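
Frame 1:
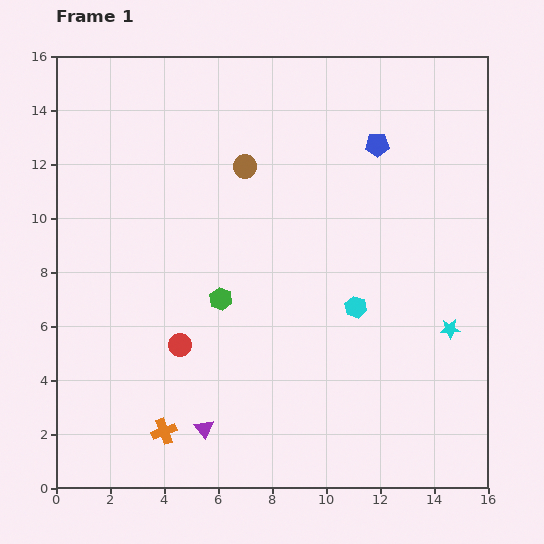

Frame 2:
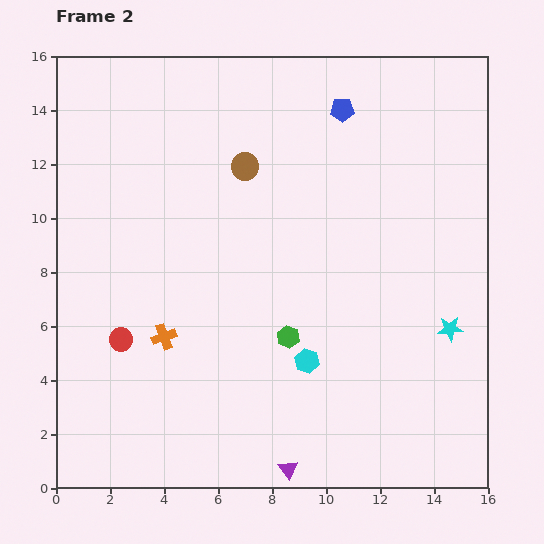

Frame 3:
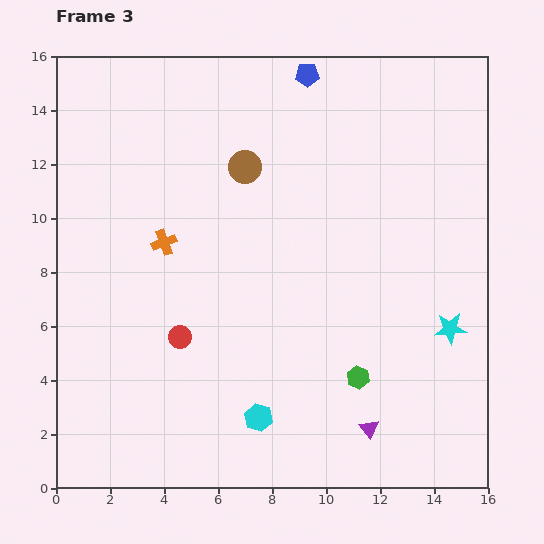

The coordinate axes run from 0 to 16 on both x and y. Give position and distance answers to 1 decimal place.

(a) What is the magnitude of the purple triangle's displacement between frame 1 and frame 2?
3.4

The purple triangle moved from (5.5, 2.2) to (8.6, 0.7), a distance of √(3.1² + 1.5²) ≈ 3.4.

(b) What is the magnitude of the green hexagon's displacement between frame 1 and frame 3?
5.9

The green hexagon moved from (6.1, 7.0) to (11.2, 4.1), a distance of √(5.1² + 2.9²) ≈ 5.9.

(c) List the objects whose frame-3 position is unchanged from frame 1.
the cyan star, the brown circle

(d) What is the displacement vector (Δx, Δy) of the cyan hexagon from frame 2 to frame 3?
(-1.8, -2.1)

The cyan hexagon was at (9.3, 4.7) in frame 2 and (7.5, 2.6) in frame 3.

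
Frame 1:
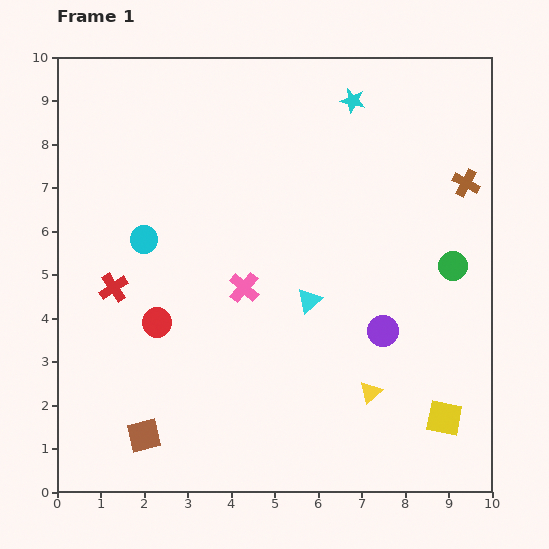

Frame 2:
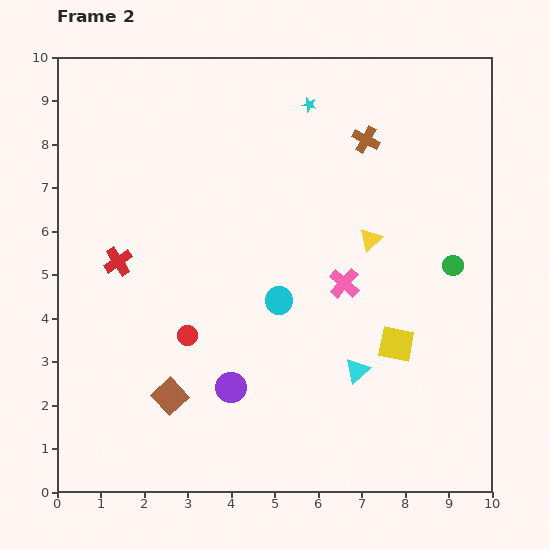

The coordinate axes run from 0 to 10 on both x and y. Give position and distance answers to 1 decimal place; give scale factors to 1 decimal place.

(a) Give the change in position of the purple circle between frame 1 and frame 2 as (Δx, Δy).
(-3.5, -1.3)

The purple circle was at (7.5, 3.7) in frame 1 and (4.0, 2.4) in frame 2.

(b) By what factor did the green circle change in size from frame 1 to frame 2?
0.7×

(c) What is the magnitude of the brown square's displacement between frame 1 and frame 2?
1.1

The brown square moved from (2.0, 1.3) to (2.6, 2.2), a distance of √(0.6² + 0.9²) ≈ 1.1.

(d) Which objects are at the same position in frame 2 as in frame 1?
the green circle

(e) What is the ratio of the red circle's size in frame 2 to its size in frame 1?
0.7×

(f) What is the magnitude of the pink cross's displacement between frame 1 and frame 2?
2.3

The pink cross moved from (4.3, 4.7) to (6.6, 4.8), a distance of √(2.3² + 0.1²) ≈ 2.3.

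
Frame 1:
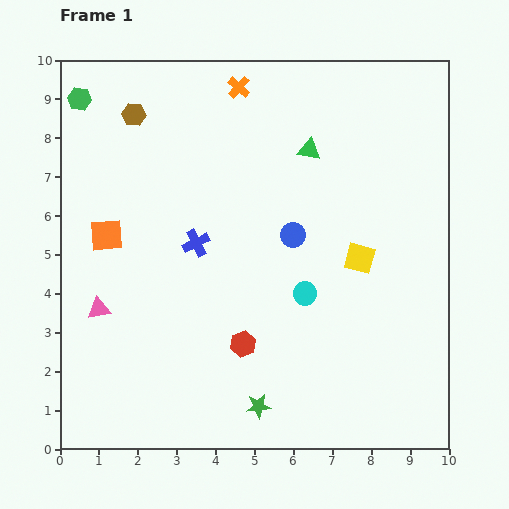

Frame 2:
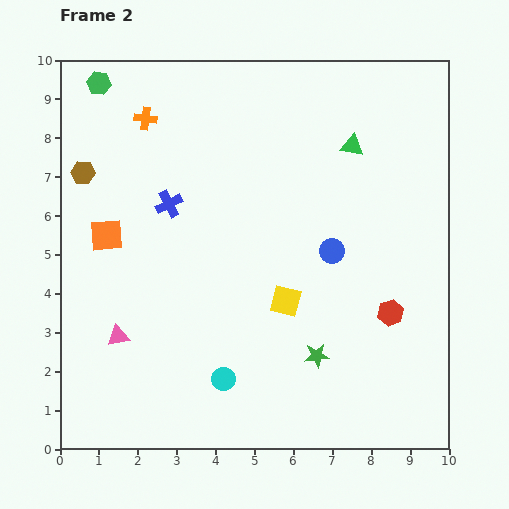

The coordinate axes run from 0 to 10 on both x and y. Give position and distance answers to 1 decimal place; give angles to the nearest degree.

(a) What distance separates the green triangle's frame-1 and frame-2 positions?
1.1

The green triangle moved from (6.4, 7.7) to (7.5, 7.8), a distance of √(1.1² + 0.1²) ≈ 1.1.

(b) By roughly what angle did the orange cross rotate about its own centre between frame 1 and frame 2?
35° counter-clockwise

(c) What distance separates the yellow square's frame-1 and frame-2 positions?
2.2

The yellow square moved from (7.7, 4.9) to (5.8, 3.8), a distance of √(1.9² + 1.1²) ≈ 2.2.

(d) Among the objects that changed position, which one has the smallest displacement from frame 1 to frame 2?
the green hexagon

(moved 0.6)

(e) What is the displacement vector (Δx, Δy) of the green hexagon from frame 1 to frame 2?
(0.5, 0.4)

The green hexagon was at (0.5, 9.0) in frame 1 and (1.0, 9.4) in frame 2.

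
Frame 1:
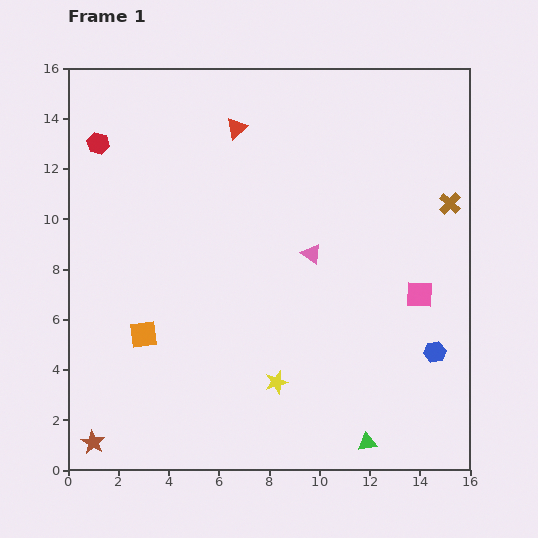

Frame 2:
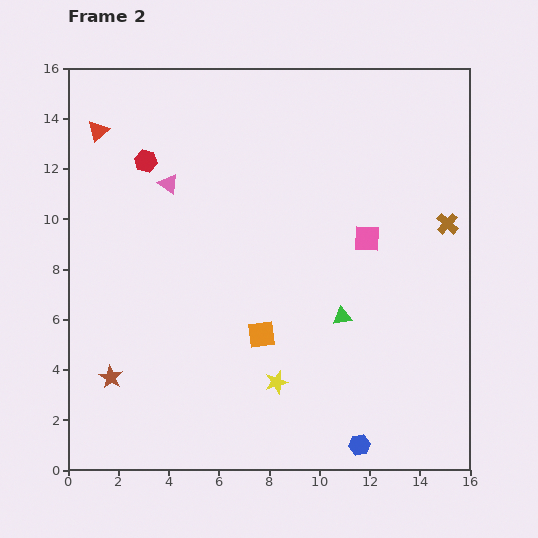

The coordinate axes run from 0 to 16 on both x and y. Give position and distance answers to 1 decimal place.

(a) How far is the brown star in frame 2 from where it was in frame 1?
2.7

The brown star moved from (1.0, 1.1) to (1.7, 3.7), a distance of √(0.7² + 2.6²) ≈ 2.7.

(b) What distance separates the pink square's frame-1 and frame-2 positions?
3.0

The pink square moved from (14.0, 7.0) to (11.9, 9.2), a distance of √(2.1² + 2.2²) ≈ 3.0.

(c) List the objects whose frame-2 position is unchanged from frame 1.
the yellow star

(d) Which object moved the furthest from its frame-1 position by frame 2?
the pink triangle

(moved 6.4; next 5.5)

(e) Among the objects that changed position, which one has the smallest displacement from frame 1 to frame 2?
the brown cross

(moved 0.8)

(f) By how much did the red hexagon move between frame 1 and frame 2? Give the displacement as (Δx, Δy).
(1.9, -0.7)

The red hexagon was at (1.2, 13.0) in frame 1 and (3.1, 12.3) in frame 2.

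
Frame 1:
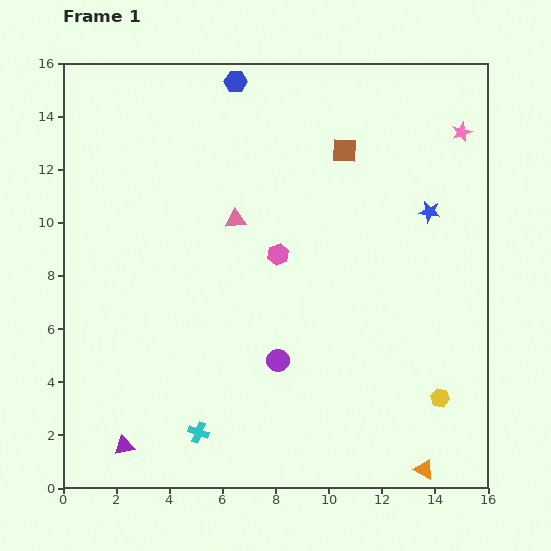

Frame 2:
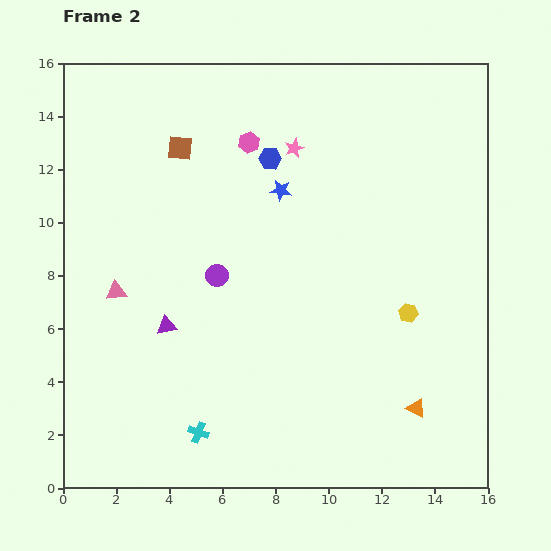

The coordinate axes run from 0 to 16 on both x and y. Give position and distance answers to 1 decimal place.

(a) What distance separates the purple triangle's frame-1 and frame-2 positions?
4.8

The purple triangle moved from (2.3, 1.6) to (3.9, 6.1), a distance of √(1.6² + 4.5²) ≈ 4.8.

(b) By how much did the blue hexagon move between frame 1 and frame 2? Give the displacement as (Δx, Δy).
(1.3, -2.9)

The blue hexagon was at (6.5, 15.3) in frame 1 and (7.8, 12.4) in frame 2.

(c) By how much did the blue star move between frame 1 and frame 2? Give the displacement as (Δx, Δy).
(-5.6, 0.8)

The blue star was at (13.8, 10.4) in frame 1 and (8.2, 11.2) in frame 2.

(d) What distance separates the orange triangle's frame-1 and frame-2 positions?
2.3

The orange triangle moved from (13.6, 0.7) to (13.3, 3.0), a distance of √(0.3² + 2.3²) ≈ 2.3.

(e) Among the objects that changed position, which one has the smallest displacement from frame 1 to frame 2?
the orange triangle

(moved 2.3)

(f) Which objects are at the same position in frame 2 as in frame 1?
the cyan cross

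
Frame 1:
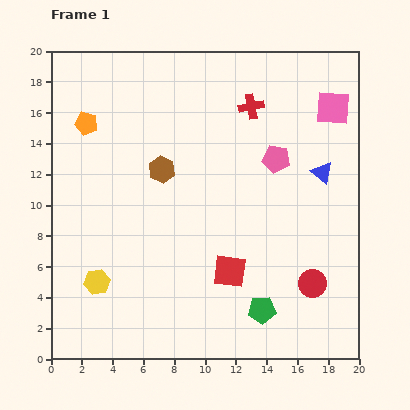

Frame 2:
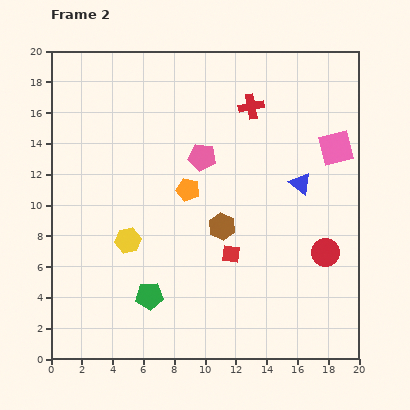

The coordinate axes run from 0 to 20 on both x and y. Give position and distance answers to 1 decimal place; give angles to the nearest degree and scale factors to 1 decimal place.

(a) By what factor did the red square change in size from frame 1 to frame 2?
0.6×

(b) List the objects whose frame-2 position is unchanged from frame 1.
the red cross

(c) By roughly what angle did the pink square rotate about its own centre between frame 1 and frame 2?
17° counter-clockwise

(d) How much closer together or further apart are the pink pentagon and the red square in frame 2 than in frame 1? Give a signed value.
-1.3

Distance in frame 1: 7.9. Distance in frame 2: 6.6.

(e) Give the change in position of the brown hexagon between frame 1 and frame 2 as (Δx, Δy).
(3.9, -3.7)

The brown hexagon was at (7.2, 12.3) in frame 1 and (11.1, 8.6) in frame 2.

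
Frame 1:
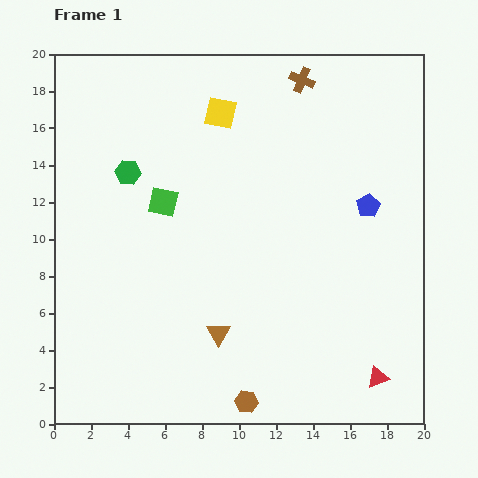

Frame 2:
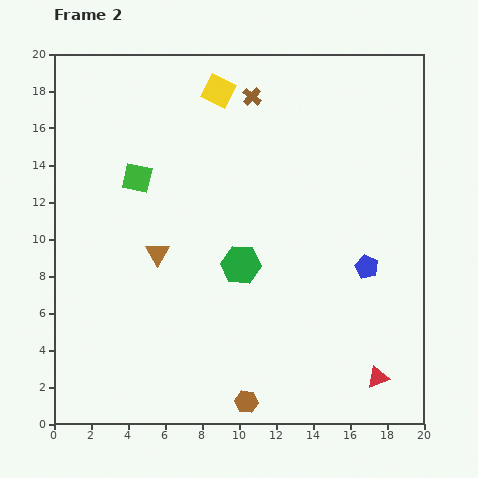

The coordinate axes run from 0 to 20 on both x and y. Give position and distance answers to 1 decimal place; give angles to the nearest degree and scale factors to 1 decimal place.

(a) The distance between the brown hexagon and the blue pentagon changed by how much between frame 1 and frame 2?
-2.7

Distance in frame 1: 12.5. Distance in frame 2: 9.8.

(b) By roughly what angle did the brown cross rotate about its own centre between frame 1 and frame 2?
20° clockwise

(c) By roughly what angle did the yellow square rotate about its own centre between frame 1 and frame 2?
16° clockwise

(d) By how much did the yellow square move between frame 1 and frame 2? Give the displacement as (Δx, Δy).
(-0.1, 1.2)

The yellow square was at (9.0, 16.8) in frame 1 and (8.9, 18.0) in frame 2.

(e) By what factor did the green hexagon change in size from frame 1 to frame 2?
1.6×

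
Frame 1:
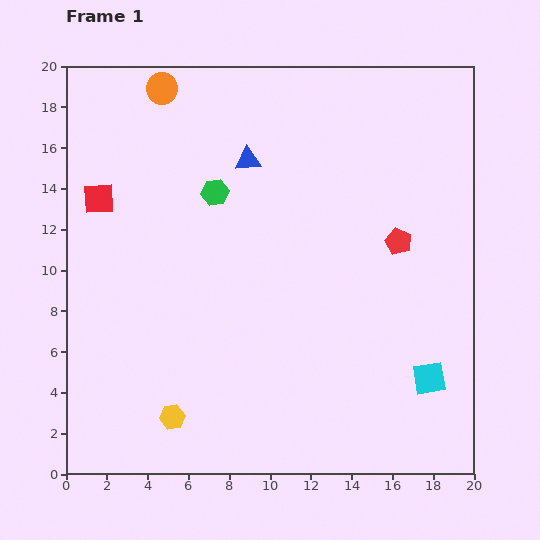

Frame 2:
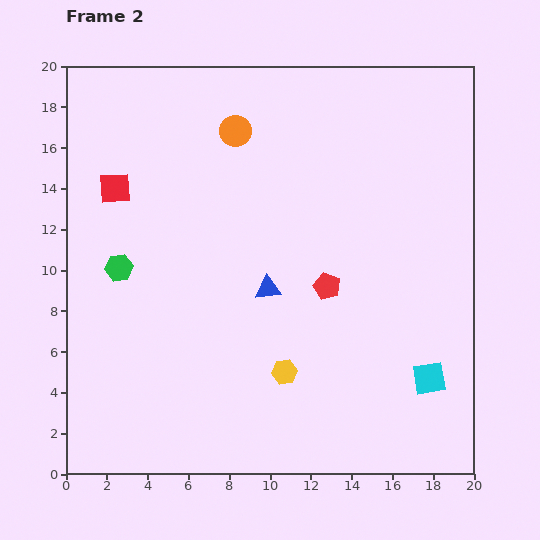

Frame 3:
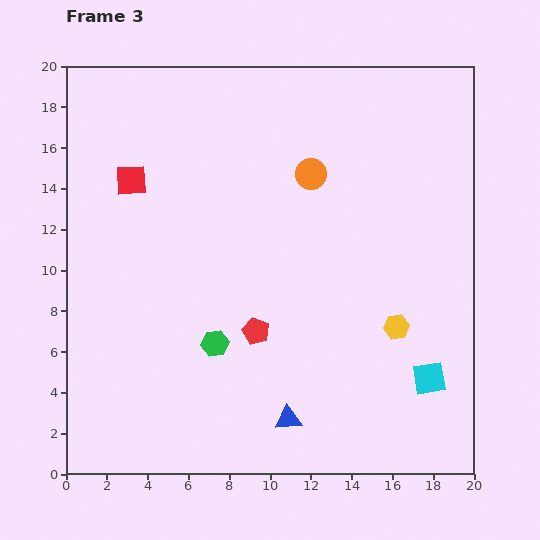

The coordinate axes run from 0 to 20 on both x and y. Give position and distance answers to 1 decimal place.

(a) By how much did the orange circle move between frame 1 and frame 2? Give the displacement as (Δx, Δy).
(3.6, -2.1)

The orange circle was at (4.7, 18.9) in frame 1 and (8.3, 16.8) in frame 2.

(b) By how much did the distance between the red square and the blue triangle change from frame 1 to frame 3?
+6.5

Distance in frame 1: 7.5. Distance in frame 3: 14.0.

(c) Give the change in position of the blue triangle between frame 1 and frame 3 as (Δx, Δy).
(2.0, -12.7)

The blue triangle was at (8.9, 15.4) in frame 1 and (10.9, 2.7) in frame 3.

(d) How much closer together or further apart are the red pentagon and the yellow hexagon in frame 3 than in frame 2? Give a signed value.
+2.2

Distance in frame 2: 4.7. Distance in frame 3: 6.9.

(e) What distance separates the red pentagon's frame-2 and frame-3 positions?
4.1

The red pentagon moved from (12.8, 9.2) to (9.3, 7.0), a distance of √(3.5² + 2.2²) ≈ 4.1.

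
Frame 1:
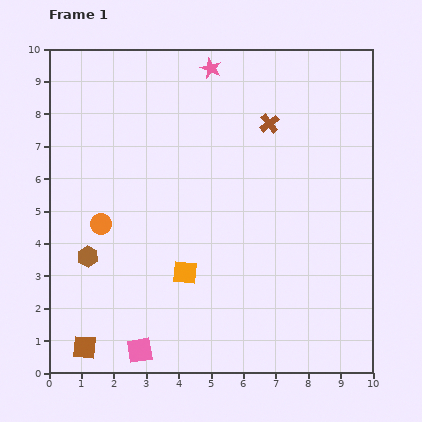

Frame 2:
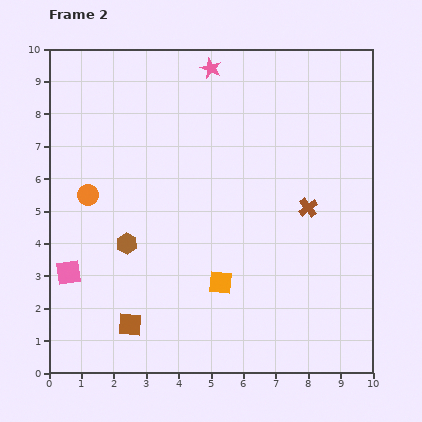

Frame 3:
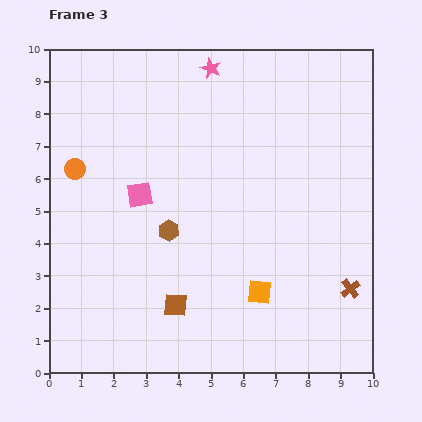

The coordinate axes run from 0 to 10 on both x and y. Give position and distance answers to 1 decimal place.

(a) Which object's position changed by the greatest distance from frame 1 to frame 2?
the pink square

(moved 3.3; next 2.9)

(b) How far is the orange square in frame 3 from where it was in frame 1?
2.4

The orange square moved from (4.2, 3.1) to (6.5, 2.5), a distance of √(2.3² + 0.6²) ≈ 2.4.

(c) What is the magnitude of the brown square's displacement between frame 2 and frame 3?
1.5

The brown square moved from (2.5, 1.5) to (3.9, 2.1), a distance of √(1.4² + 0.6²) ≈ 1.5.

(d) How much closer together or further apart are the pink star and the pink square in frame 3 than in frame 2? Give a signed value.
-3.2

Distance in frame 2: 7.7. Distance in frame 3: 4.5.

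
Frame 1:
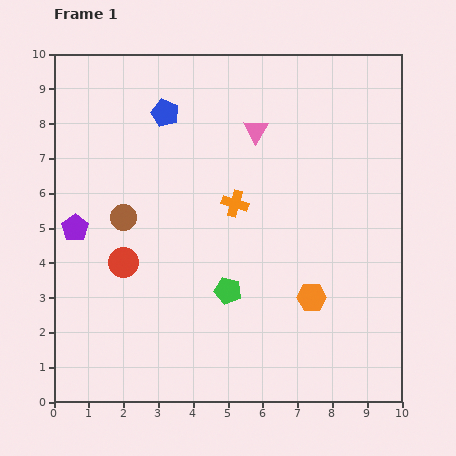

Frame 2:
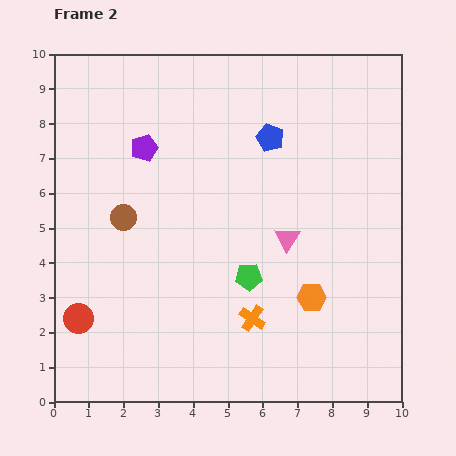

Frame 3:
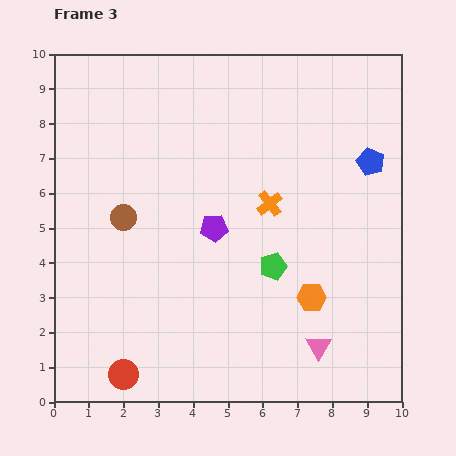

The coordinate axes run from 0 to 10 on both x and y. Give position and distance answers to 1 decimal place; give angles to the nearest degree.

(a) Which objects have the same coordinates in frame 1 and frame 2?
the brown circle, the orange hexagon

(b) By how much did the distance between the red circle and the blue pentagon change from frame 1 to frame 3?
+4.9

Distance in frame 1: 4.5. Distance in frame 3: 9.4.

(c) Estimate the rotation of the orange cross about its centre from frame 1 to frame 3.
35° clockwise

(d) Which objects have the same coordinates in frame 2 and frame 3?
the brown circle, the orange hexagon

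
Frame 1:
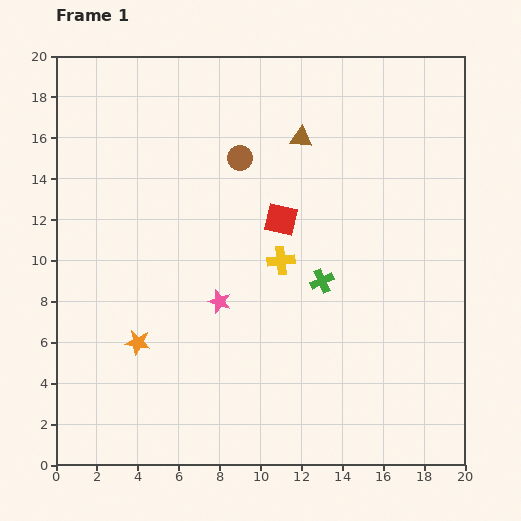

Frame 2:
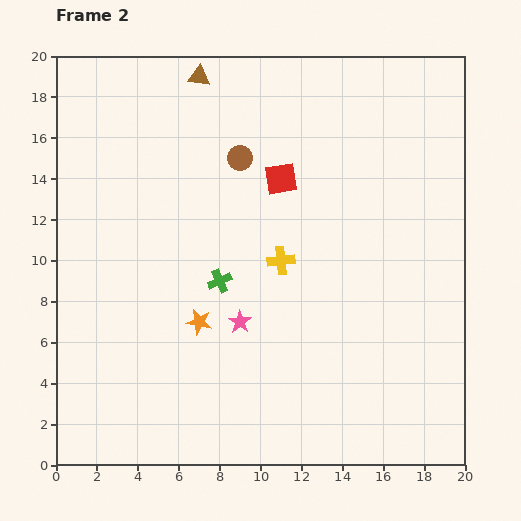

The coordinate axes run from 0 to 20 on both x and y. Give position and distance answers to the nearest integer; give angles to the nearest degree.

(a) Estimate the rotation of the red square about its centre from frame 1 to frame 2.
23° counter-clockwise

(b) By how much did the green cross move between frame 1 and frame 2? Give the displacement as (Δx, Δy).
(-5, 0)

The green cross was at (13, 9) in frame 1 and (8, 9) in frame 2.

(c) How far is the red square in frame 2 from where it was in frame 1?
2

The red square moved from (11, 12) to (11, 14), a distance of √(0² + 2²) ≈ 2.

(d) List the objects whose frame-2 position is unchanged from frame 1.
the yellow cross, the brown circle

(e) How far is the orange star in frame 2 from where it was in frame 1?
3

The orange star moved from (4, 6) to (7, 7), a distance of √(3² + 1²) ≈ 3.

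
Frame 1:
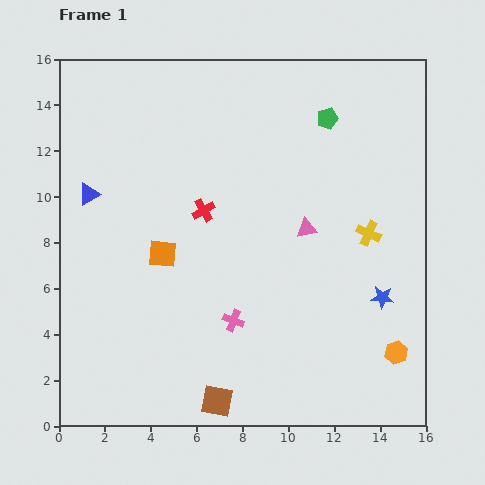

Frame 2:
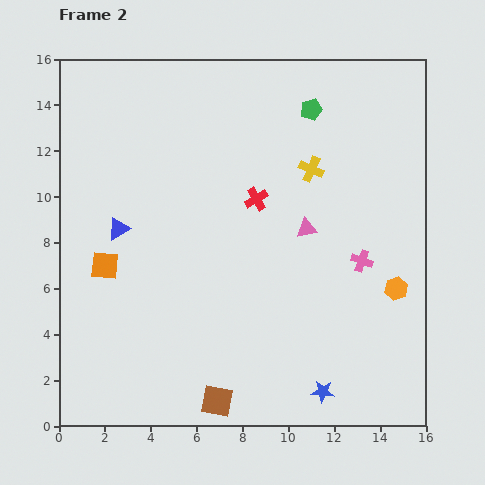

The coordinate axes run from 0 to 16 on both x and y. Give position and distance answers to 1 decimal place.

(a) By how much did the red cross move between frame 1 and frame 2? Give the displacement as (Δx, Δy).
(2.3, 0.5)

The red cross was at (6.3, 9.4) in frame 1 and (8.6, 9.9) in frame 2.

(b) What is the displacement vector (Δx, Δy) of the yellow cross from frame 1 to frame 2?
(-2.5, 2.8)

The yellow cross was at (13.5, 8.4) in frame 1 and (11.0, 11.2) in frame 2.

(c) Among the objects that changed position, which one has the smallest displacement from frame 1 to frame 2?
the green pentagon

(moved 0.8)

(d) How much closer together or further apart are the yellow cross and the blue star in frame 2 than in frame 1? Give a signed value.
+6.8

Distance in frame 1: 2.9. Distance in frame 2: 9.7.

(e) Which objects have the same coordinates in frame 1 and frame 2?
the brown square, the pink triangle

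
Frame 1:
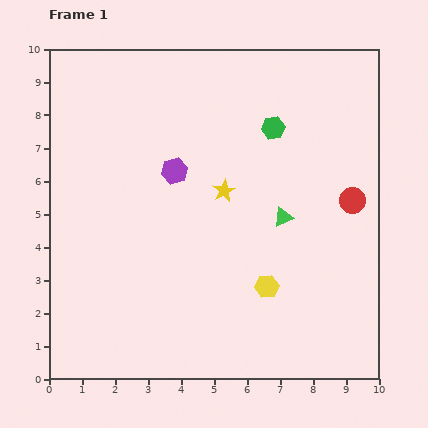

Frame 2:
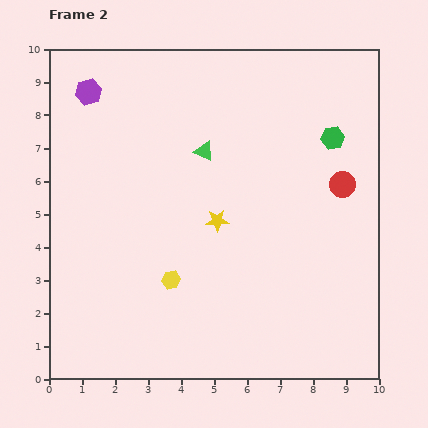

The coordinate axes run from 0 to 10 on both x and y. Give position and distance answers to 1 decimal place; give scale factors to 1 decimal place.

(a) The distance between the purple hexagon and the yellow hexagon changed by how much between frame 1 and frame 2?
+1.7

Distance in frame 1: 4.5. Distance in frame 2: 6.2.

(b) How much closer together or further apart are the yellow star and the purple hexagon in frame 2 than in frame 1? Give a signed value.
+3.9

Distance in frame 1: 1.6. Distance in frame 2: 5.5.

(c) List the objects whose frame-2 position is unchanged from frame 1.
none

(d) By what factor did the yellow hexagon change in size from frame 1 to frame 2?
0.8×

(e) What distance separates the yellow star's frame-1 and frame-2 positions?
0.9

The yellow star moved from (5.3, 5.7) to (5.1, 4.8), a distance of √(0.2² + 0.9²) ≈ 0.9.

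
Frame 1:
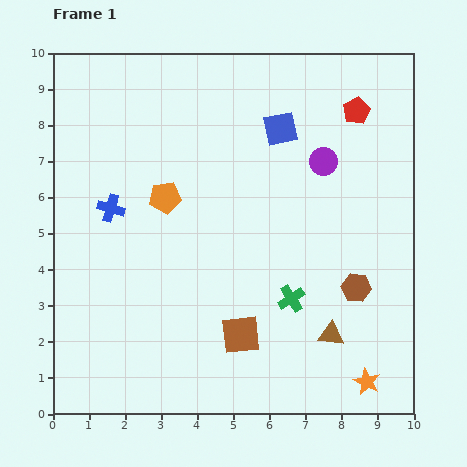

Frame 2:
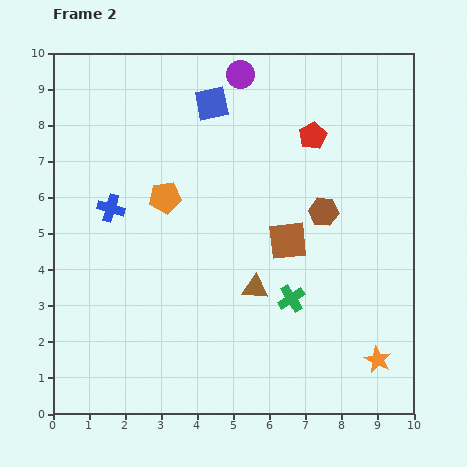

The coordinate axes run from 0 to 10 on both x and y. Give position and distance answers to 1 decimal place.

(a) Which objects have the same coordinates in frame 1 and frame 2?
the orange pentagon, the blue cross, the green cross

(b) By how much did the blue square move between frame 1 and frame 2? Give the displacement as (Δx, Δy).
(-1.9, 0.7)

The blue square was at (6.3, 7.9) in frame 1 and (4.4, 8.6) in frame 2.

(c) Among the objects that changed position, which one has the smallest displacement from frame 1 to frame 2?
the orange star

(moved 0.7)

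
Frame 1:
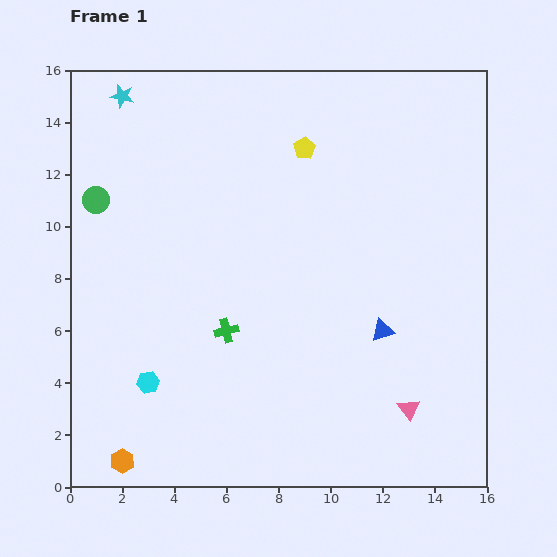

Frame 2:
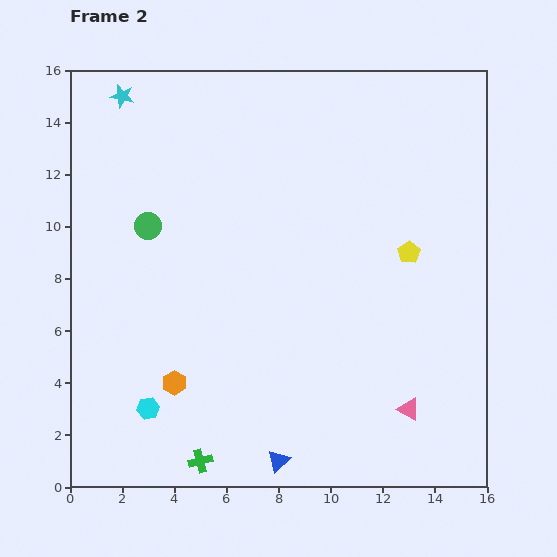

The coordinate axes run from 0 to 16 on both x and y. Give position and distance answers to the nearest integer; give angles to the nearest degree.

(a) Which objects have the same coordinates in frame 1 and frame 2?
the pink triangle, the cyan star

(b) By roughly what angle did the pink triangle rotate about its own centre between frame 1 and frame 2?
25° counter-clockwise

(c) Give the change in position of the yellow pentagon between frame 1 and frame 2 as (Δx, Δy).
(4, -4)

The yellow pentagon was at (9, 13) in frame 1 and (13, 9) in frame 2.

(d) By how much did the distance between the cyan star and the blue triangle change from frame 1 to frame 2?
+2

Distance in frame 1: 13. Distance in frame 2: 15.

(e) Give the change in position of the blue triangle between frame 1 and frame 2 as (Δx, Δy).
(-4, -5)

The blue triangle was at (12, 6) in frame 1 and (8, 1) in frame 2.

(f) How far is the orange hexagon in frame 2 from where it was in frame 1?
4

The orange hexagon moved from (2, 1) to (4, 4), a distance of √(2² + 3²) ≈ 4.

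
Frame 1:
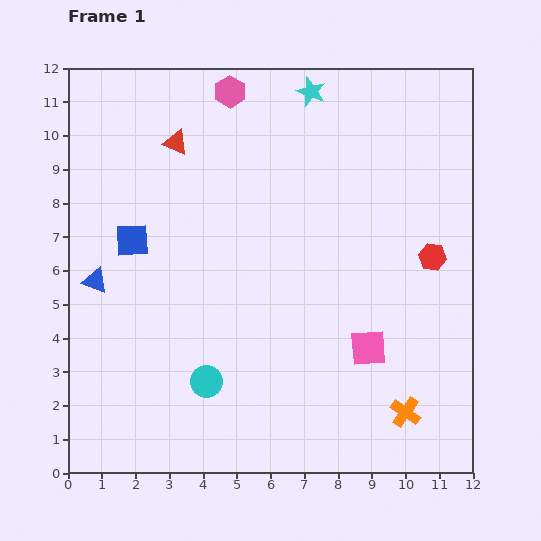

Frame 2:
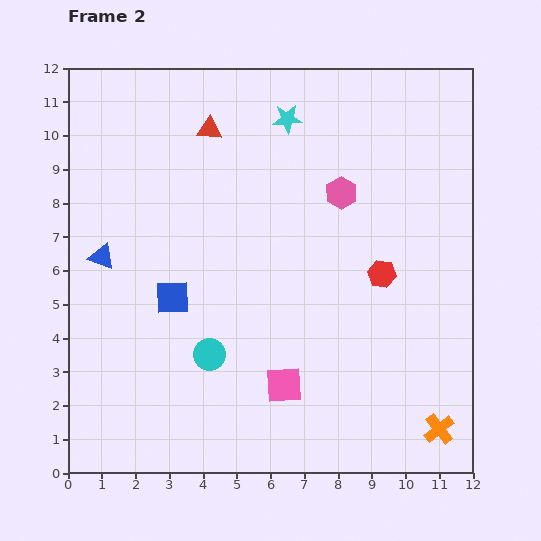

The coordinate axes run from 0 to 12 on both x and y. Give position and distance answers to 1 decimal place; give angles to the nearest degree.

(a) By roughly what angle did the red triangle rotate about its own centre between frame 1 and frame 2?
19° counter-clockwise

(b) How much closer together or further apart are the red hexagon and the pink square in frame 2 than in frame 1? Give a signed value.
+1.1

Distance in frame 1: 3.3. Distance in frame 2: 4.4.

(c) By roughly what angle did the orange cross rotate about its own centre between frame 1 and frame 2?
18° clockwise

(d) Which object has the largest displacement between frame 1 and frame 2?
the pink hexagon

(moved 4.5; next 2.7)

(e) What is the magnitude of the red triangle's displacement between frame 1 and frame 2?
1.1

The red triangle moved from (3.2, 9.8) to (4.2, 10.2), a distance of √(1.0² + 0.4²) ≈ 1.1.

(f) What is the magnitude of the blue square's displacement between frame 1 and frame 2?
2.1

The blue square moved from (1.9, 6.9) to (3.1, 5.2), a distance of √(1.2² + 1.7²) ≈ 2.1.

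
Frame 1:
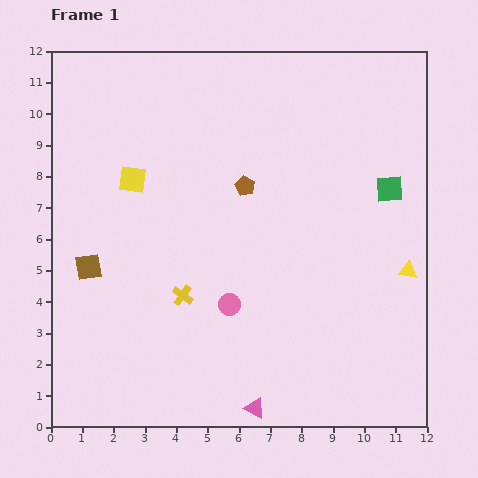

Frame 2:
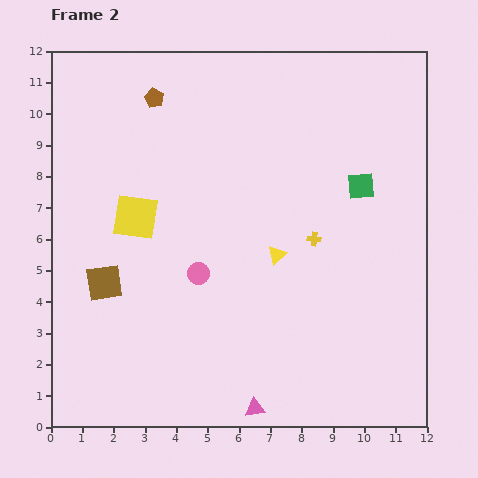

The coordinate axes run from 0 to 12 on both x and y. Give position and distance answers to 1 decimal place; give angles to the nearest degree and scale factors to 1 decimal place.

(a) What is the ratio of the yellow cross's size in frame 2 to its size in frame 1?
0.7×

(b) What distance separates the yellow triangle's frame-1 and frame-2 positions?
4.2

The yellow triangle moved from (11.4, 5.0) to (7.2, 5.5), a distance of √(4.2² + 0.5²) ≈ 4.2.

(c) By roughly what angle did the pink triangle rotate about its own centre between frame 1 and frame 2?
35° counter-clockwise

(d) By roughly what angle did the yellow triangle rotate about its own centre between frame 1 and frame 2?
51° counter-clockwise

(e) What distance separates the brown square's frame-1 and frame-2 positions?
0.7

The brown square moved from (1.2, 5.1) to (1.7, 4.6), a distance of √(0.5² + 0.5²) ≈ 0.7.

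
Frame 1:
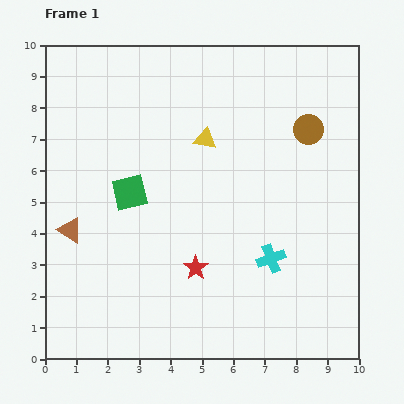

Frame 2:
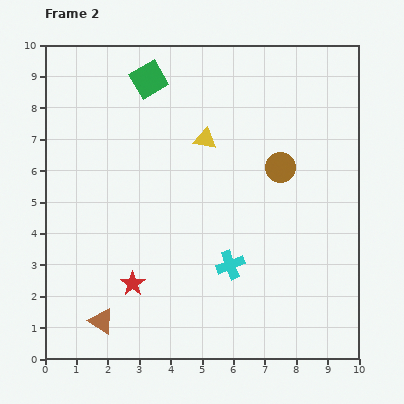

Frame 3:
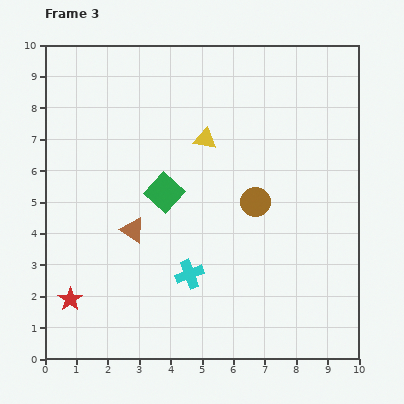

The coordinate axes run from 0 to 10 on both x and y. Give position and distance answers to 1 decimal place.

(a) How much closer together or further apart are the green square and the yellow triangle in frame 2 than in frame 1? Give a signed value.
-0.3

Distance in frame 1: 2.9. Distance in frame 2: 2.6.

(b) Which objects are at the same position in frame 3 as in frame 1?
the yellow triangle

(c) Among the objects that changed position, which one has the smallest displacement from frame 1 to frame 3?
the green square

(moved 1.1)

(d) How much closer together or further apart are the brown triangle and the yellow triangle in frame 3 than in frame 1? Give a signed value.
-1.5

Distance in frame 1: 5.2. Distance in frame 3: 3.7.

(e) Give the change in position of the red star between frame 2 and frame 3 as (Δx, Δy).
(-2.0, -0.5)

The red star was at (2.8, 2.4) in frame 2 and (0.8, 1.9) in frame 3.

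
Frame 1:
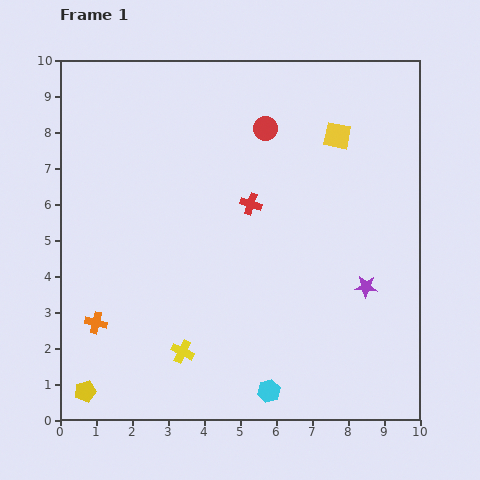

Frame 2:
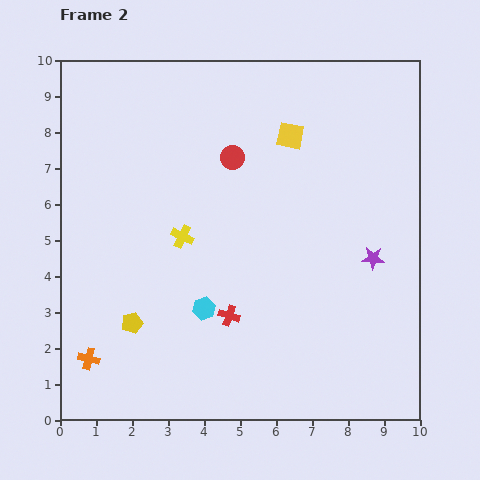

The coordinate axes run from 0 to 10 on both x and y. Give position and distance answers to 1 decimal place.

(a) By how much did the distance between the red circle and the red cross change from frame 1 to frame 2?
+2.3

Distance in frame 1: 2.1. Distance in frame 2: 4.4.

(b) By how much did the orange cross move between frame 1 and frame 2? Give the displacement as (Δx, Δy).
(-0.2, -1.0)

The orange cross was at (1.0, 2.7) in frame 1 and (0.8, 1.7) in frame 2.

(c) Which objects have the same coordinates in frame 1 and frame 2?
none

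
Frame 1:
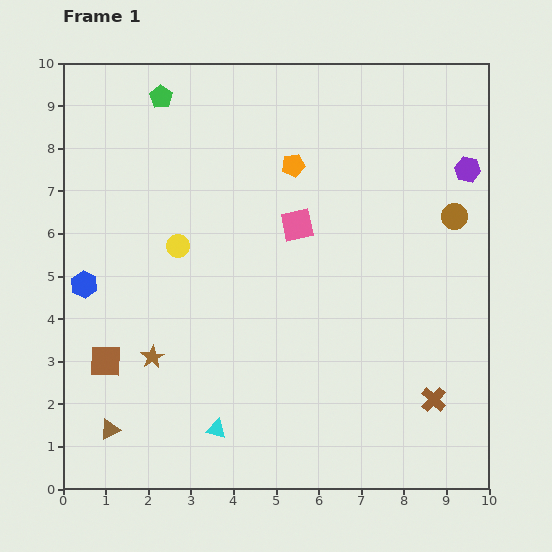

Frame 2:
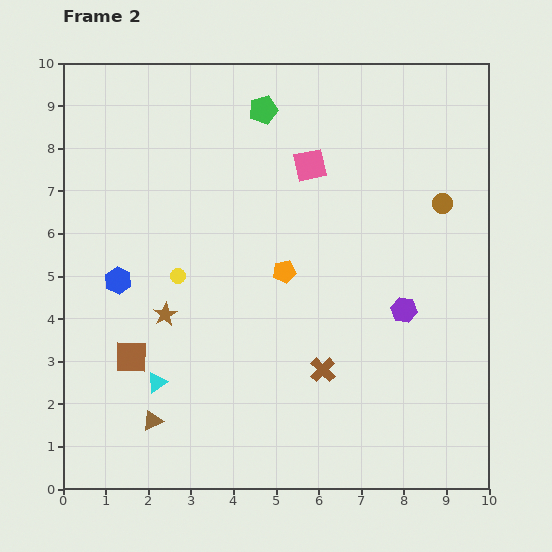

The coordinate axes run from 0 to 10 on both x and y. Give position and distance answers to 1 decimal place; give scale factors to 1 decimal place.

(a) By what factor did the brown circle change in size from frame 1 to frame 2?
0.8×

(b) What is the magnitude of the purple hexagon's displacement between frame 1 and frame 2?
3.6

The purple hexagon moved from (9.5, 7.5) to (8.0, 4.2), a distance of √(1.5² + 3.3²) ≈ 3.6.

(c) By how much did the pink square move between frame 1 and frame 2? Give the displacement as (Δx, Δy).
(0.3, 1.4)

The pink square was at (5.5, 6.2) in frame 1 and (5.8, 7.6) in frame 2.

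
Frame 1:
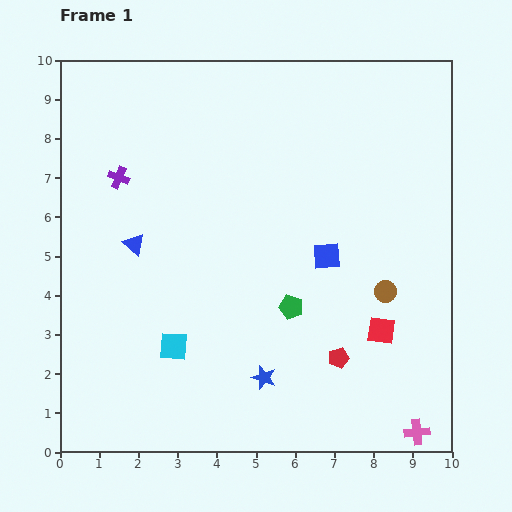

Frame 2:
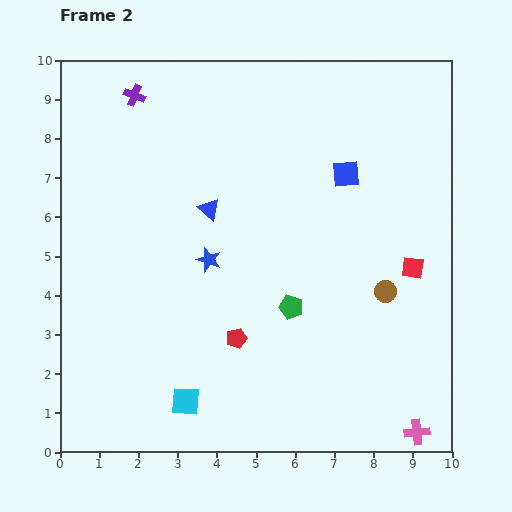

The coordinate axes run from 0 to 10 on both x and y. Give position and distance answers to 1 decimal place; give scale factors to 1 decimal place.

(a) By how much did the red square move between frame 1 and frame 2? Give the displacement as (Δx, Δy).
(0.8, 1.6)

The red square was at (8.2, 3.1) in frame 1 and (9.0, 4.7) in frame 2.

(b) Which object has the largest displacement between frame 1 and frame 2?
the blue star

(moved 3.3; next 2.6)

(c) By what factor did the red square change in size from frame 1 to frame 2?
0.8×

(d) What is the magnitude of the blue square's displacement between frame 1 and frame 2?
2.2

The blue square moved from (6.8, 5.0) to (7.3, 7.1), a distance of √(0.5² + 2.1²) ≈ 2.2.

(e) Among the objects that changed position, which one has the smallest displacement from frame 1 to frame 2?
the cyan square

(moved 1.4)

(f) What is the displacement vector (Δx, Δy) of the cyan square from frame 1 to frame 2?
(0.3, -1.4)

The cyan square was at (2.9, 2.7) in frame 1 and (3.2, 1.3) in frame 2.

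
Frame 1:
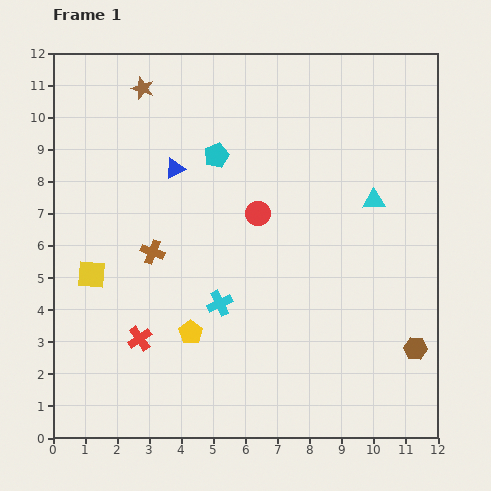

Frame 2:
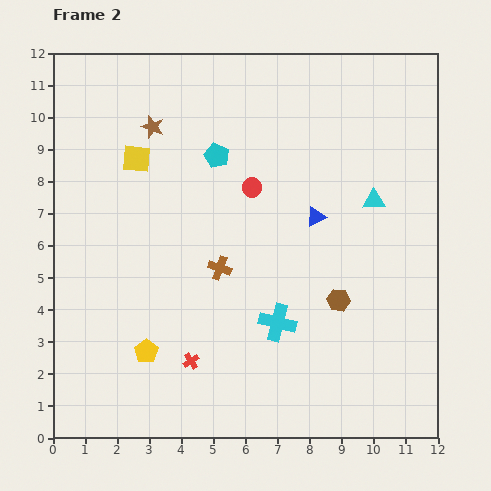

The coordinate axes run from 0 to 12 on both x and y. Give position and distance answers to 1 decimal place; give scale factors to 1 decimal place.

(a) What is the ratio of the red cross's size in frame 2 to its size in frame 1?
0.6×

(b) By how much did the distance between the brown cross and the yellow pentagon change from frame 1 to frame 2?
+0.7

Distance in frame 1: 2.8. Distance in frame 2: 3.5.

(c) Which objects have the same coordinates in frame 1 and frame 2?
the cyan pentagon, the cyan triangle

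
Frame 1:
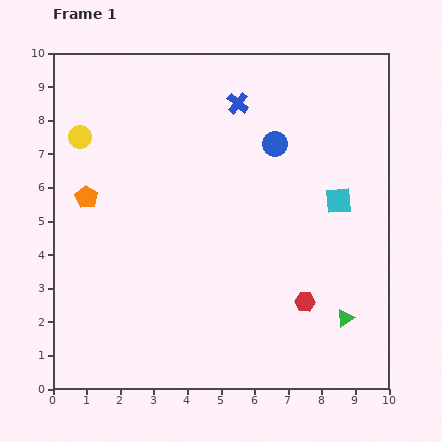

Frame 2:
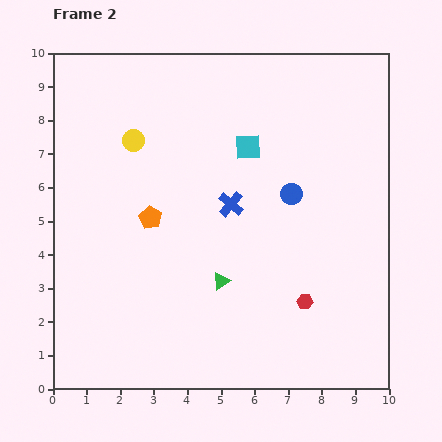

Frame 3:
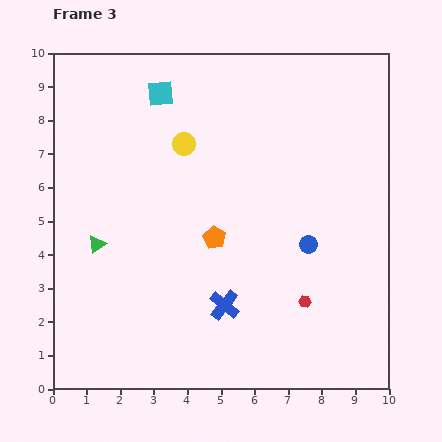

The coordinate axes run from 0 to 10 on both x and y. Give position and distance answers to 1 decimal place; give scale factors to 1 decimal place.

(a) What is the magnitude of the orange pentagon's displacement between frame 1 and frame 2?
2.0

The orange pentagon moved from (1.0, 5.7) to (2.9, 5.1), a distance of √(1.9² + 0.6²) ≈ 2.0.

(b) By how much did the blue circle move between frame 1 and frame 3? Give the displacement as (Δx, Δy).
(1.0, -3.0)

The blue circle was at (6.6, 7.3) in frame 1 and (7.6, 4.3) in frame 3.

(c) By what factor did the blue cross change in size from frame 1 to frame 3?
1.4×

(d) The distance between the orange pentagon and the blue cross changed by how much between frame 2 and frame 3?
-0.4

Distance in frame 2: 2.4. Distance in frame 3: 2.0.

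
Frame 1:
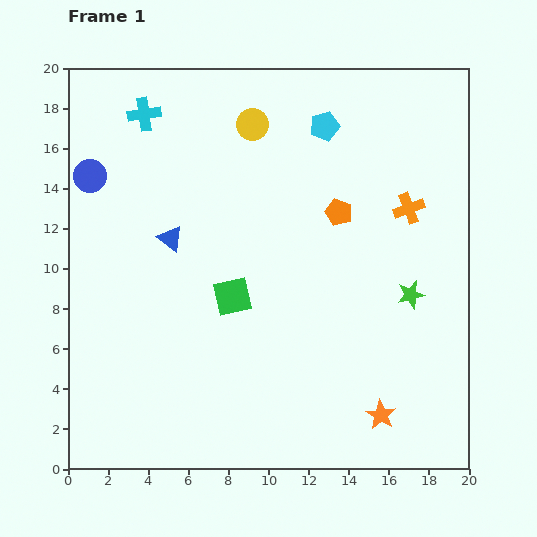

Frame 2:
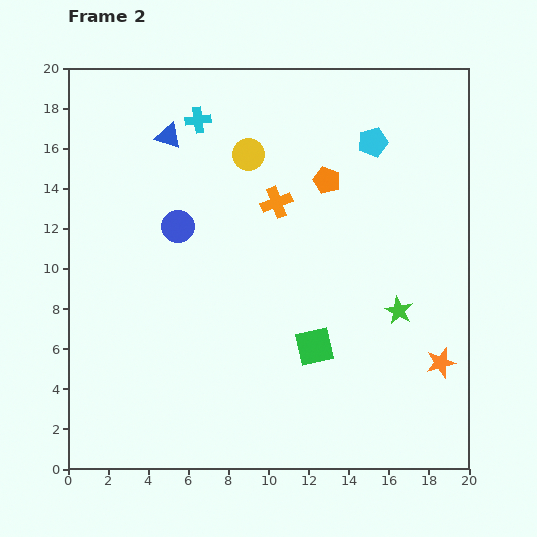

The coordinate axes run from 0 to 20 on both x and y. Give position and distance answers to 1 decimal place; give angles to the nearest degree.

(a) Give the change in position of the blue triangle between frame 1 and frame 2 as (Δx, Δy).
(-0.1, 5.1)

The blue triangle was at (5.1, 11.5) in frame 1 and (5.0, 16.6) in frame 2.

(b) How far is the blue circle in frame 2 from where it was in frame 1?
5.1

The blue circle moved from (1.1, 14.6) to (5.5, 12.1), a distance of √(4.4² + 2.5²) ≈ 5.1.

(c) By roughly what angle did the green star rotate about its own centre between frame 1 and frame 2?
31° counter-clockwise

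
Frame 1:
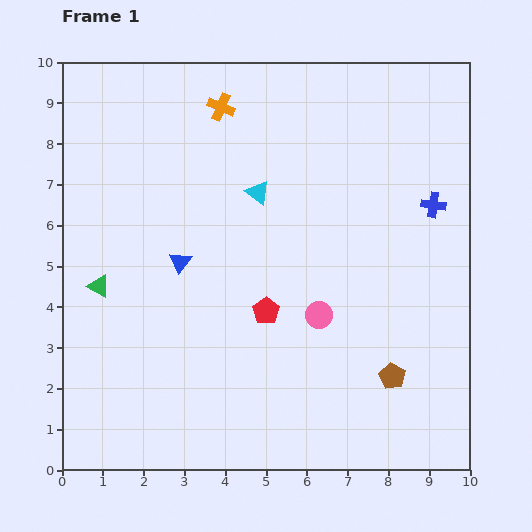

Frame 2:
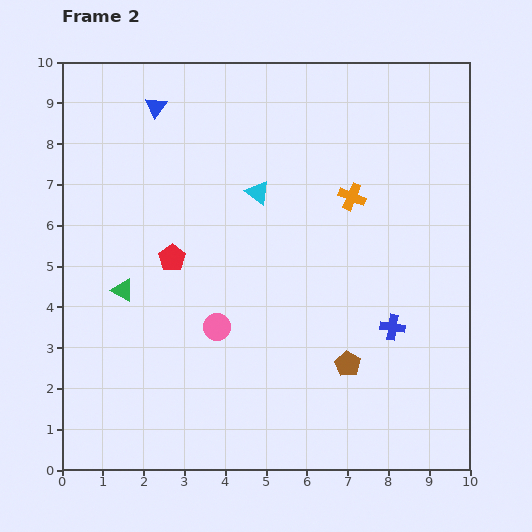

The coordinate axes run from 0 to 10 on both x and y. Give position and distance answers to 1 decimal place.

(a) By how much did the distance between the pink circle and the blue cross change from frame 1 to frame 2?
+0.4

Distance in frame 1: 3.9. Distance in frame 2: 4.3.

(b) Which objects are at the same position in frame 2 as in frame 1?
the cyan triangle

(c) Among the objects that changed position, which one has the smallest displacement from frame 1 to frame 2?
the green triangle

(moved 0.6)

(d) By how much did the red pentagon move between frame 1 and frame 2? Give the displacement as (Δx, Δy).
(-2.3, 1.3)

The red pentagon was at (5.0, 3.9) in frame 1 and (2.7, 5.2) in frame 2.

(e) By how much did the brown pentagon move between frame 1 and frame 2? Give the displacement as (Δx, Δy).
(-1.1, 0.3)

The brown pentagon was at (8.1, 2.3) in frame 1 and (7.0, 2.6) in frame 2.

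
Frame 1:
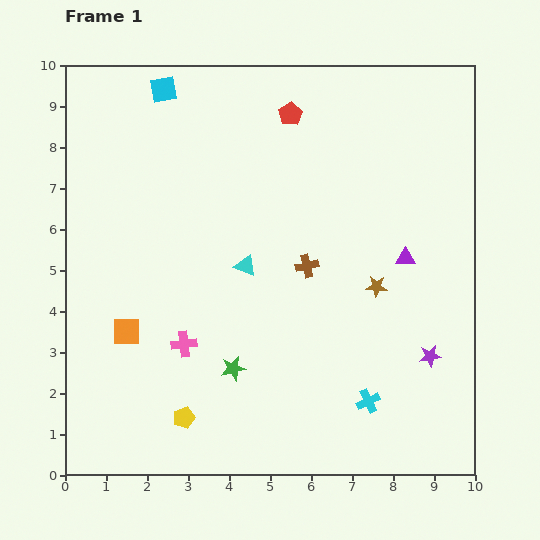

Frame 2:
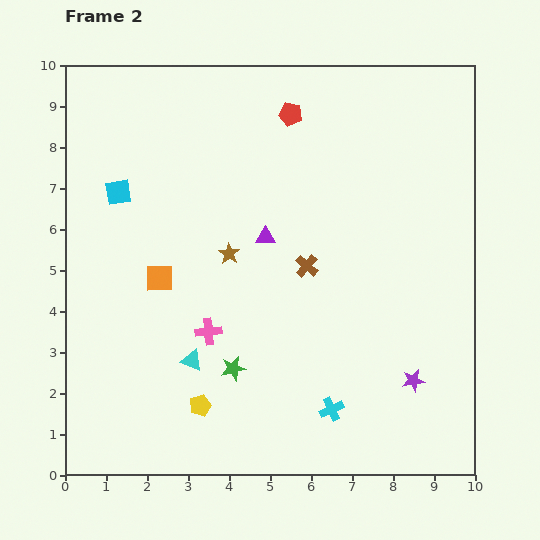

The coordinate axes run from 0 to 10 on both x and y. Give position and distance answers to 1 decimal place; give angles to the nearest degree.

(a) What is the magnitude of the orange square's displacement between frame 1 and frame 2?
1.5

The orange square moved from (1.5, 3.5) to (2.3, 4.8), a distance of √(0.8² + 1.3²) ≈ 1.5.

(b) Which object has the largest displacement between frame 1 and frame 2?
the brown star

(moved 3.7; next 3.4)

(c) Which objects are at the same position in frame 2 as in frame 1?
the red pentagon, the brown cross, the green star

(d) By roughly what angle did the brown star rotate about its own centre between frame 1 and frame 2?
30° clockwise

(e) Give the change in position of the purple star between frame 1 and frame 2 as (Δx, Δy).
(-0.4, -0.6)

The purple star was at (8.9, 2.9) in frame 1 and (8.5, 2.3) in frame 2.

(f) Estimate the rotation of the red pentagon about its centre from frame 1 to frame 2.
27° counter-clockwise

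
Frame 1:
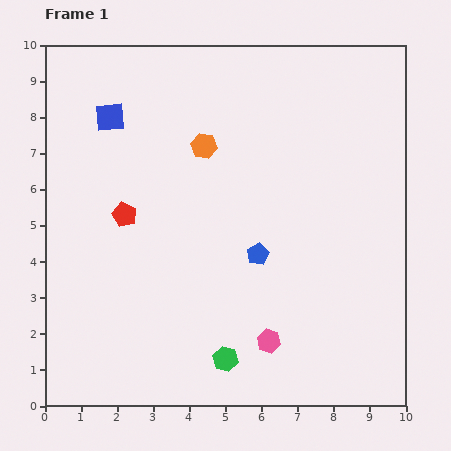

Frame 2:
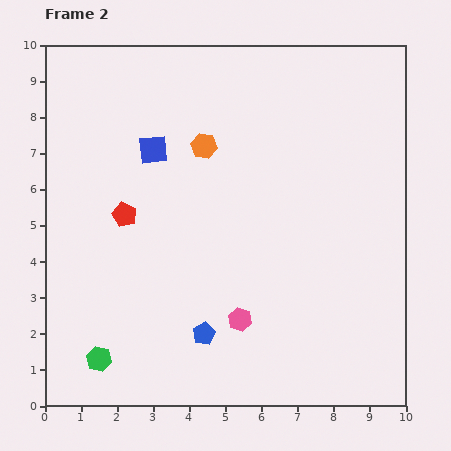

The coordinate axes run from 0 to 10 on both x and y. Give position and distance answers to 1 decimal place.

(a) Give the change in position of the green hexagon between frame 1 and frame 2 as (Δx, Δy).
(-3.5, 0.0)

The green hexagon was at (5.0, 1.3) in frame 1 and (1.5, 1.3) in frame 2.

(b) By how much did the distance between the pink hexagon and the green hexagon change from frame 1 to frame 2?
+2.8

Distance in frame 1: 1.3. Distance in frame 2: 4.1.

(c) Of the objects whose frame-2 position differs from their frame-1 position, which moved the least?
the pink hexagon

(moved 1.0)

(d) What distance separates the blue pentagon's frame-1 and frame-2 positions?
2.7

The blue pentagon moved from (5.9, 4.2) to (4.4, 2.0), a distance of √(1.5² + 2.2²) ≈ 2.7.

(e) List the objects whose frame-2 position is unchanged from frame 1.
the red pentagon, the orange hexagon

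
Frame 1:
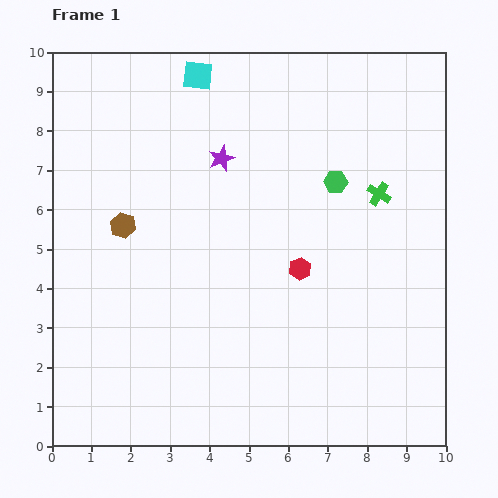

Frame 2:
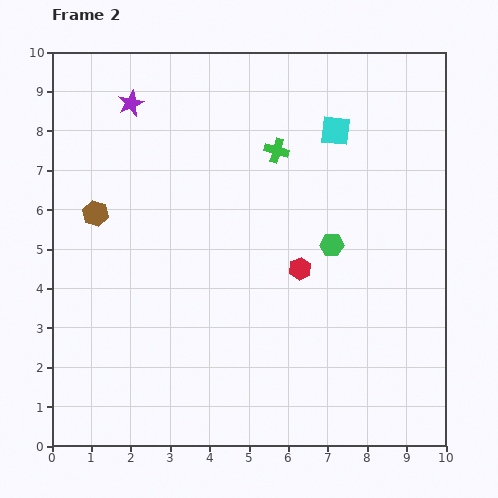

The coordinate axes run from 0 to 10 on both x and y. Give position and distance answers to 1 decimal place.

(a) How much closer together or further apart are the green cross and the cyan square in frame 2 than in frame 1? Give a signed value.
-3.9

Distance in frame 1: 5.5. Distance in frame 2: 1.6.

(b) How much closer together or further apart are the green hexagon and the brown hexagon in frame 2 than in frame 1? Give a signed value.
+0.6

Distance in frame 1: 5.5. Distance in frame 2: 6.1.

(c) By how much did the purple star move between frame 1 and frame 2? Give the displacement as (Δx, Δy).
(-2.3, 1.4)

The purple star was at (4.3, 7.3) in frame 1 and (2.0, 8.7) in frame 2.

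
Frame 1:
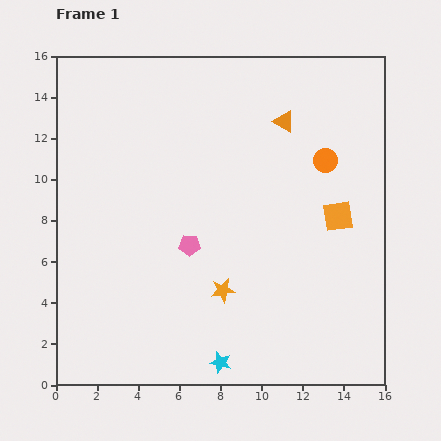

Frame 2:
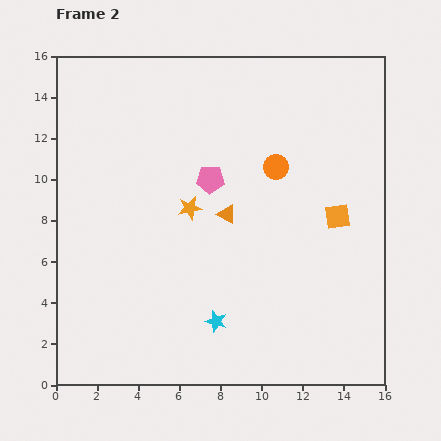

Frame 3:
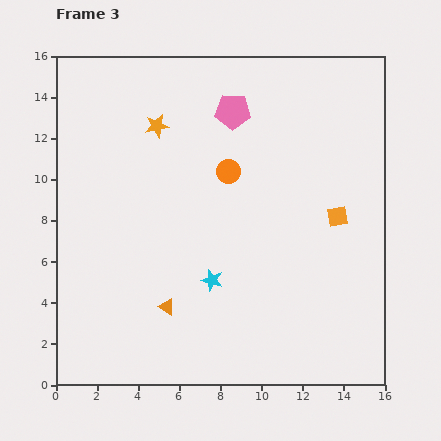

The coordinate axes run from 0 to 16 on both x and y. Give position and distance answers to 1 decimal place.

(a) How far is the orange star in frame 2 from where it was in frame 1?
4.3

The orange star moved from (8.1, 4.6) to (6.5, 8.6), a distance of √(1.6² + 4.0²) ≈ 4.3.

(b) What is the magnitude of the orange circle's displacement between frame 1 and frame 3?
4.7

The orange circle moved from (13.1, 10.9) to (8.4, 10.4), a distance of √(4.7² + 0.5²) ≈ 4.7.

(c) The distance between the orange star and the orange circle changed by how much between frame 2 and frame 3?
-0.6

Distance in frame 2: 4.7. Distance in frame 3: 4.1.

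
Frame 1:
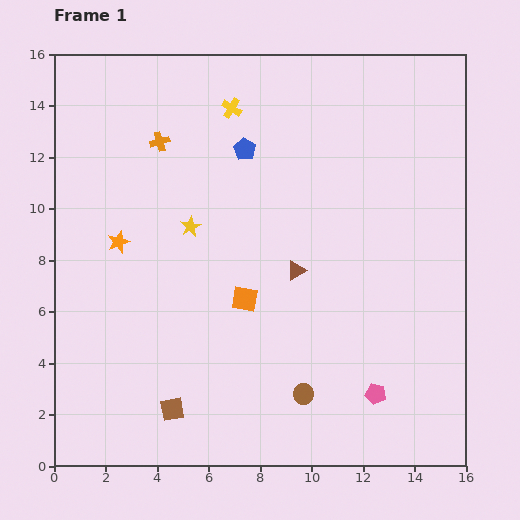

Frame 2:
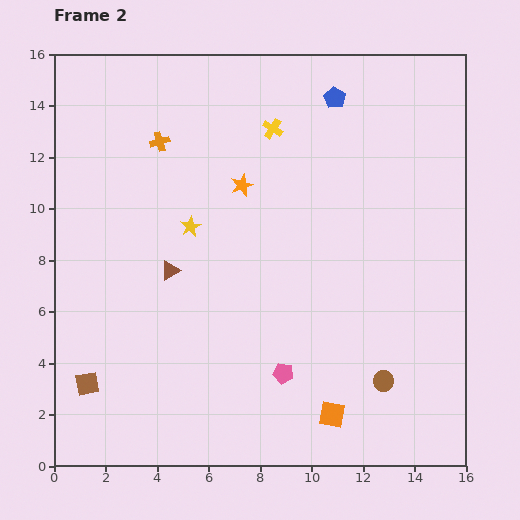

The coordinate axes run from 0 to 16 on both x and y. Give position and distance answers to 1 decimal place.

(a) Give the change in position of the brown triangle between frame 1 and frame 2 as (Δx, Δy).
(-4.9, 0.0)

The brown triangle was at (9.4, 7.6) in frame 1 and (4.5, 7.6) in frame 2.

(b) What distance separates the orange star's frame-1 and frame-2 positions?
5.3

The orange star moved from (2.5, 8.7) to (7.3, 10.9), a distance of √(4.8² + 2.2²) ≈ 5.3.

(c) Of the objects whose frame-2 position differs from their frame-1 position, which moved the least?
the yellow cross

(moved 1.8)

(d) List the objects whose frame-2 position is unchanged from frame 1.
the orange cross, the yellow star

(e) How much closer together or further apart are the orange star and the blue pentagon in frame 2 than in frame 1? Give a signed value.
-1.1

Distance in frame 1: 6.1. Distance in frame 2: 5.0.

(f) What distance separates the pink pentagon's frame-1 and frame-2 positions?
3.7

The pink pentagon moved from (12.5, 2.8) to (8.9, 3.6), a distance of √(3.6² + 0.8²) ≈ 3.7.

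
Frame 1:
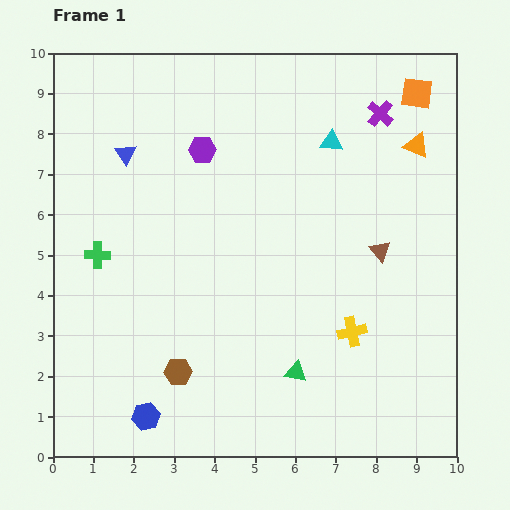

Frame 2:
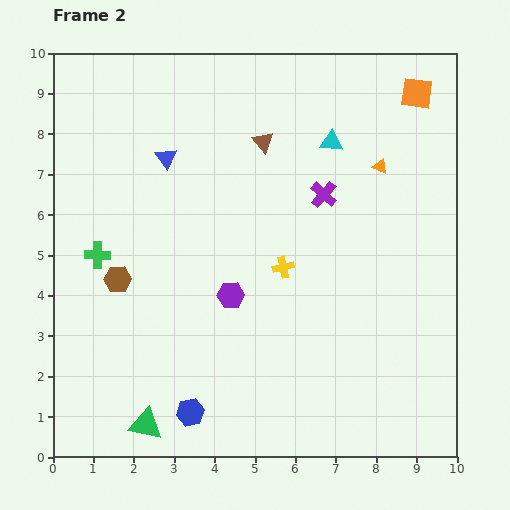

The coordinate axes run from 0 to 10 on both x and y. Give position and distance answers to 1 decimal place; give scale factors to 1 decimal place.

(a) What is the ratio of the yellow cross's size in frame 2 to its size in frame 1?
0.7×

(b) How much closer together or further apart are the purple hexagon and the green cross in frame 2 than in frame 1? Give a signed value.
-0.3

Distance in frame 1: 3.7. Distance in frame 2: 3.4.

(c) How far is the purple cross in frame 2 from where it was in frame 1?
2.4

The purple cross moved from (8.1, 8.5) to (6.7, 6.5), a distance of √(1.4² + 2.0²) ≈ 2.4.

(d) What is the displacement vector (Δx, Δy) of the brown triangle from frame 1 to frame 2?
(-2.9, 2.7)

The brown triangle was at (8.1, 5.1) in frame 1 and (5.2, 7.8) in frame 2.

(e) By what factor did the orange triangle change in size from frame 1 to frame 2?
0.6×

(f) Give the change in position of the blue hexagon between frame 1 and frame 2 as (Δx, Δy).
(1.1, 0.1)

The blue hexagon was at (2.3, 1.0) in frame 1 and (3.4, 1.1) in frame 2.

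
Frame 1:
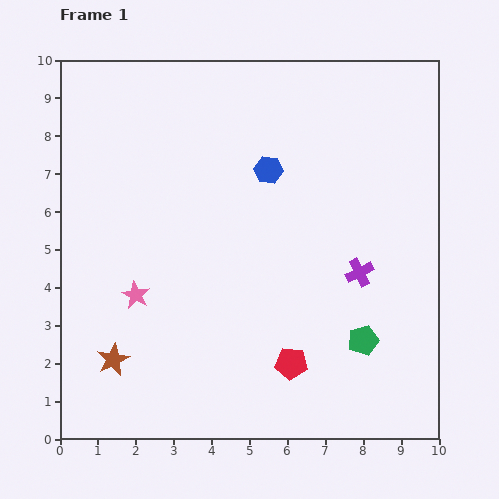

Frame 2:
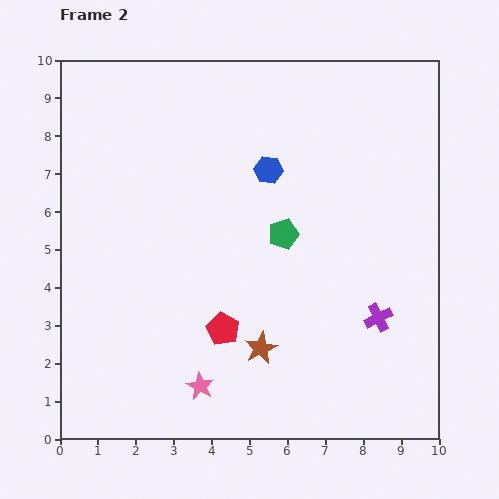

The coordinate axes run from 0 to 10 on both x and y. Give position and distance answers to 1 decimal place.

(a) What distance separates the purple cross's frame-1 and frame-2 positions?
1.3

The purple cross moved from (7.9, 4.4) to (8.4, 3.2), a distance of √(0.5² + 1.2²) ≈ 1.3.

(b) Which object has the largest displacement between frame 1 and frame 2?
the brown star

(moved 3.9; next 3.5)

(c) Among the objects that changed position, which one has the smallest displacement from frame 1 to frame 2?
the purple cross

(moved 1.3)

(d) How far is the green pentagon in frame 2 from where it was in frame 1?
3.5

The green pentagon moved from (8.0, 2.6) to (5.9, 5.4), a distance of √(2.1² + 2.8²) ≈ 3.5.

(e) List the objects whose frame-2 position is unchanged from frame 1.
the blue hexagon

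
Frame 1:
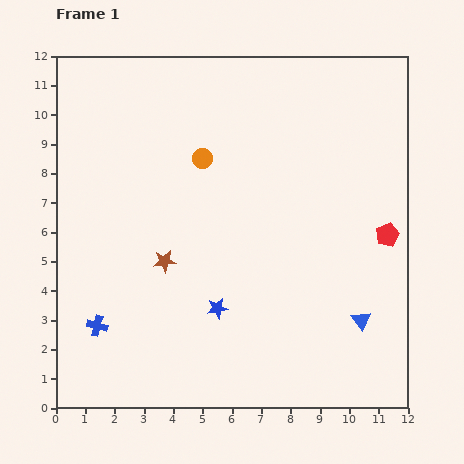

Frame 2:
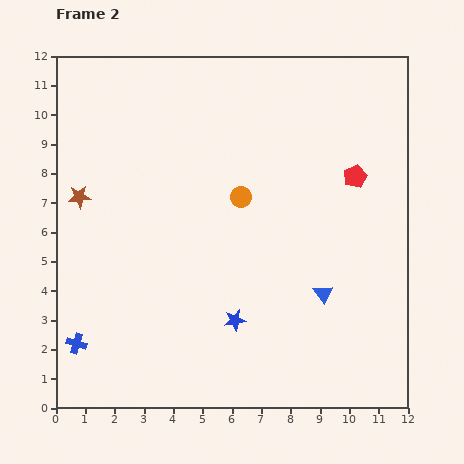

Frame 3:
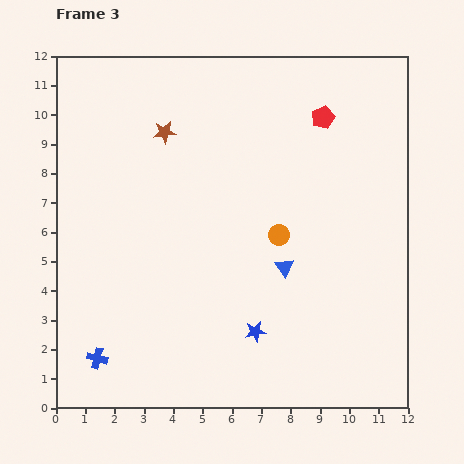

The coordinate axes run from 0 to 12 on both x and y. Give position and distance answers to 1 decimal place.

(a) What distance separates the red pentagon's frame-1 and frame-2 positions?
2.3

The red pentagon moved from (11.3, 5.9) to (10.2, 7.9), a distance of √(1.1² + 2.0²) ≈ 2.3.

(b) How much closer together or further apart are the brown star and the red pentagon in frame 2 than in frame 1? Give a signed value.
+1.7

Distance in frame 1: 7.7. Distance in frame 2: 9.4.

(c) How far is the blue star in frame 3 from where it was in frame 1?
1.5

The blue star moved from (5.5, 3.4) to (6.8, 2.6), a distance of √(1.3² + 0.8²) ≈ 1.5.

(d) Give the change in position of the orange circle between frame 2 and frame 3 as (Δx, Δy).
(1.3, -1.3)

The orange circle was at (6.3, 7.2) in frame 2 and (7.6, 5.9) in frame 3.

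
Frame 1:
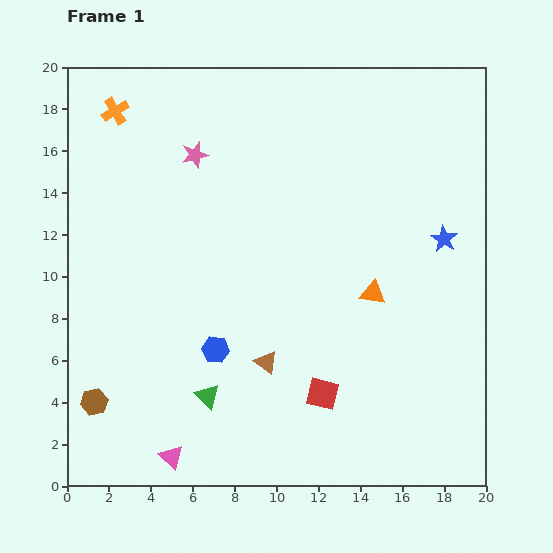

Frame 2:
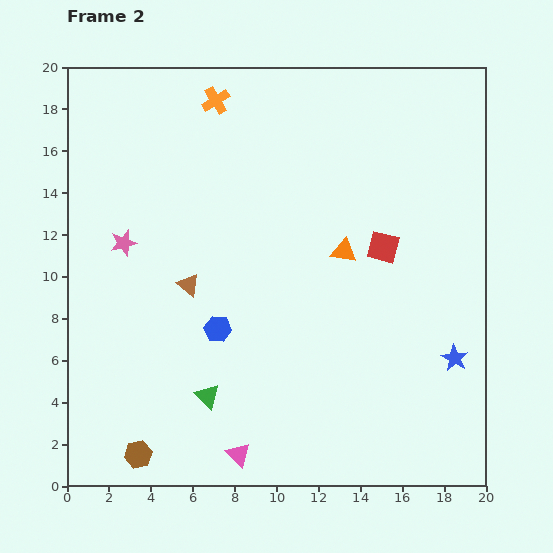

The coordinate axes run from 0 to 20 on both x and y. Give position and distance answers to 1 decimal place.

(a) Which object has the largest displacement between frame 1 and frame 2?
the red square

(moved 7.6; next 5.7)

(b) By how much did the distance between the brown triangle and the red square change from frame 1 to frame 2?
+6.4

Distance in frame 1: 3.1. Distance in frame 2: 9.5.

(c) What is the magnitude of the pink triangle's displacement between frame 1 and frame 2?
3.2

The pink triangle moved from (5.0, 1.4) to (8.2, 1.5), a distance of √(3.2² + 0.1²) ≈ 3.2.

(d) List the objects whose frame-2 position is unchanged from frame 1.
the green triangle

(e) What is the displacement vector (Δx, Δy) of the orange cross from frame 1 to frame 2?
(4.8, 0.5)

The orange cross was at (2.3, 17.9) in frame 1 and (7.1, 18.4) in frame 2.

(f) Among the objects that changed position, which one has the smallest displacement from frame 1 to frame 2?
the blue hexagon

(moved 1.0)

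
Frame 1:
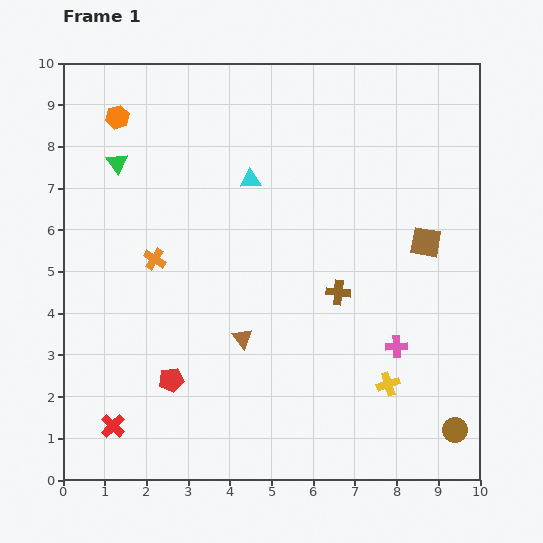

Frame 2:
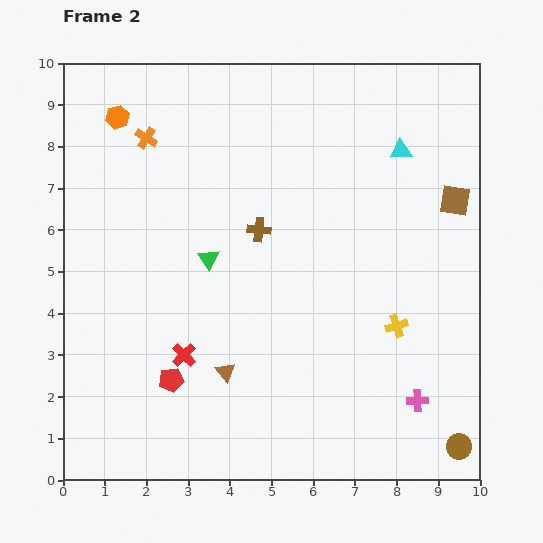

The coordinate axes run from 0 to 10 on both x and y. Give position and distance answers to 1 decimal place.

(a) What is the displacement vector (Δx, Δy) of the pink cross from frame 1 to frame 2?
(0.5, -1.3)

The pink cross was at (8.0, 3.2) in frame 1 and (8.5, 1.9) in frame 2.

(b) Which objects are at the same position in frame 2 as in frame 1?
the red pentagon, the orange hexagon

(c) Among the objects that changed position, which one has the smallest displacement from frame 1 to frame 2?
the brown circle

(moved 0.4)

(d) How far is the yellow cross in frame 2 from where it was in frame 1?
1.4

The yellow cross moved from (7.8, 2.3) to (8.0, 3.7), a distance of √(0.2² + 1.4²) ≈ 1.4.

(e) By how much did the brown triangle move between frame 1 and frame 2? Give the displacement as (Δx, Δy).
(-0.4, -0.8)

The brown triangle was at (4.3, 3.4) in frame 1 and (3.9, 2.6) in frame 2.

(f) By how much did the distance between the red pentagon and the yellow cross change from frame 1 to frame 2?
+0.4

Distance in frame 1: 5.2. Distance in frame 2: 5.6.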